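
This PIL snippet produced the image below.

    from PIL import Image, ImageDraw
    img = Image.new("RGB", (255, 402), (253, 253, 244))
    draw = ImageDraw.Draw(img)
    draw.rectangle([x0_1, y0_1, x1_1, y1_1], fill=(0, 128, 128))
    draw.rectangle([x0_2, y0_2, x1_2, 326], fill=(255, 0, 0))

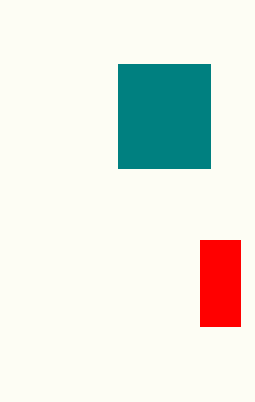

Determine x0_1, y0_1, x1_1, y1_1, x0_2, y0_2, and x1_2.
x0_1 = 118, y0_1 = 64, x1_1 = 210, y1_1 = 168, x0_2 = 200, y0_2 = 240, x1_2 = 240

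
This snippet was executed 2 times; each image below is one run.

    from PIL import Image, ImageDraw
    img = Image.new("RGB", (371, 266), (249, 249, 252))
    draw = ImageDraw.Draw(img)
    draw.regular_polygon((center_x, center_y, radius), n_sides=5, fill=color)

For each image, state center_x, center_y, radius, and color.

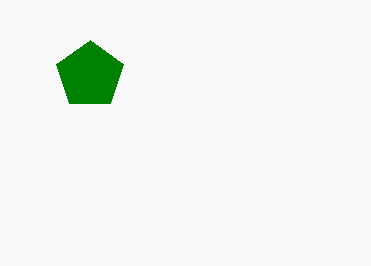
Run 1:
center_x = 90, center_y = 75, radius = 35, color = 'green'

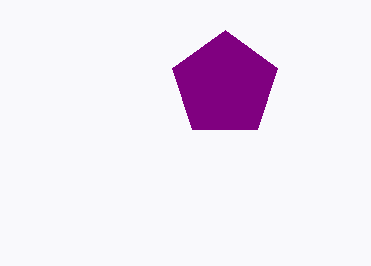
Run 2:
center_x = 225; center_y = 85; radius = 55; color = 'purple'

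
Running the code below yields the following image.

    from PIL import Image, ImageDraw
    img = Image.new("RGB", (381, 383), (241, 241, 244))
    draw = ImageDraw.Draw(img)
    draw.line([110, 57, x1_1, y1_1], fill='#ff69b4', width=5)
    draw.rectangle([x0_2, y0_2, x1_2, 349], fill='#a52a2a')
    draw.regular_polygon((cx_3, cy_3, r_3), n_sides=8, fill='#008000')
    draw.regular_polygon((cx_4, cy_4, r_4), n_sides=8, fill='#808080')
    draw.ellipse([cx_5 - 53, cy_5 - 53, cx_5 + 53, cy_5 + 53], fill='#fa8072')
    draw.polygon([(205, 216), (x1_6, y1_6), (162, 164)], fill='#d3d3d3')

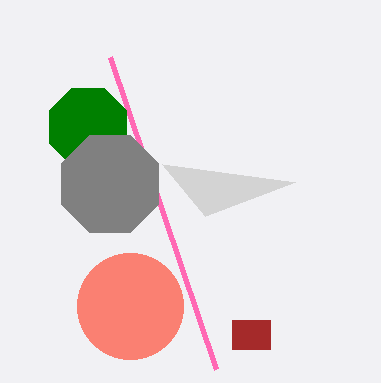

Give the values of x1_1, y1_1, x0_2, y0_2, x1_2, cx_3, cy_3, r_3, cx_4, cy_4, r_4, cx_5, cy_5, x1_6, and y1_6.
x1_1 = 216; y1_1 = 369; x0_2 = 232; y0_2 = 320; x1_2 = 270; cx_3 = 88; cy_3 = 127; r_3 = 42; cx_4 = 110; cy_4 = 184; r_4 = 53; cx_5 = 130; cy_5 = 306; x1_6 = 295; y1_6 = 182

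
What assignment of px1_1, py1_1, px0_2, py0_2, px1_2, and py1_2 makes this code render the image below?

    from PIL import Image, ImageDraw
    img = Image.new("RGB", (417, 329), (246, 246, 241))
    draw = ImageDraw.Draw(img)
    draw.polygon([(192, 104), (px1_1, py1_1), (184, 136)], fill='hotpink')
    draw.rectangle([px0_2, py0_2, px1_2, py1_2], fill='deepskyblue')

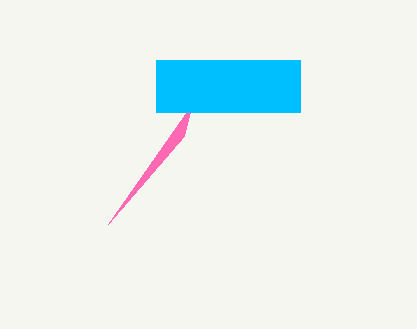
px1_1 = 108, py1_1 = 224, px0_2 = 156, py0_2 = 60, px1_2 = 300, py1_2 = 112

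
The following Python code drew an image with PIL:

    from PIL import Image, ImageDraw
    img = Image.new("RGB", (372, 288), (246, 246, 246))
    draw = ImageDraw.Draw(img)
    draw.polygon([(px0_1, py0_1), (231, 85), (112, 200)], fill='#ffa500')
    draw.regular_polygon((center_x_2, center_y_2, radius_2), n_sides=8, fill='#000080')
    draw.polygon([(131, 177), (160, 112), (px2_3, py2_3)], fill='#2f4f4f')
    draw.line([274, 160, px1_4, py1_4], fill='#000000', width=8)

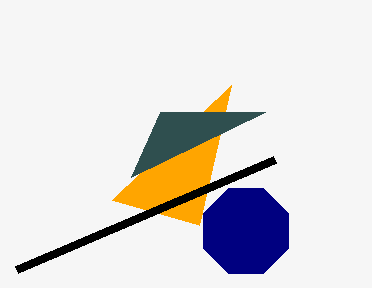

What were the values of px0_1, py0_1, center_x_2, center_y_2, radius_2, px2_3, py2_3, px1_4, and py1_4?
px0_1 = 199; py0_1 = 225; center_x_2 = 246; center_y_2 = 231; radius_2 = 46; px2_3 = 265; py2_3 = 112; px1_4 = 16; py1_4 = 270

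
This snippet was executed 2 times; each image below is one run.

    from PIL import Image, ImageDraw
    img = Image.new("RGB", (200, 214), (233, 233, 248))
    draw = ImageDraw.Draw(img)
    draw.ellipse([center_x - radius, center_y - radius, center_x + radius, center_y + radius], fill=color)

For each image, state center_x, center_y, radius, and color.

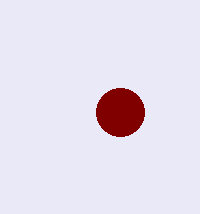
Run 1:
center_x = 120, center_y = 112, radius = 24, color = 'maroon'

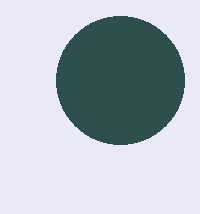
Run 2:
center_x = 120, center_y = 80, radius = 64, color = 'darkslategray'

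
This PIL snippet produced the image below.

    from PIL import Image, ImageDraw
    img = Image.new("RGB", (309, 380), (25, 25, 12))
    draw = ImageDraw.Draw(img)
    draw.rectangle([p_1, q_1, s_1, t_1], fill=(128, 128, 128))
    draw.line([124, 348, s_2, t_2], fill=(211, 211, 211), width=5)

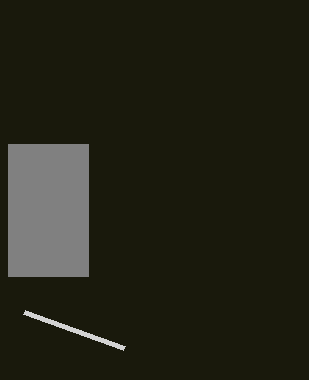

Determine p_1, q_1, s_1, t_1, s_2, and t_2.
p_1 = 8; q_1 = 144; s_1 = 88; t_1 = 276; s_2 = 24; t_2 = 312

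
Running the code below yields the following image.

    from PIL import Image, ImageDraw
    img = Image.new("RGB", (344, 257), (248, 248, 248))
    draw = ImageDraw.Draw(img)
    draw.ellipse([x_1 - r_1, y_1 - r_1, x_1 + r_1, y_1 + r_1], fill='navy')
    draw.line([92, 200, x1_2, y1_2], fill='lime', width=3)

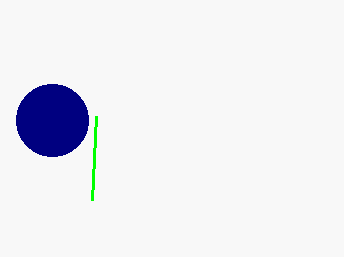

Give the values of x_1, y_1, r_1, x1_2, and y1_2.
x_1 = 52; y_1 = 120; r_1 = 36; x1_2 = 96; y1_2 = 116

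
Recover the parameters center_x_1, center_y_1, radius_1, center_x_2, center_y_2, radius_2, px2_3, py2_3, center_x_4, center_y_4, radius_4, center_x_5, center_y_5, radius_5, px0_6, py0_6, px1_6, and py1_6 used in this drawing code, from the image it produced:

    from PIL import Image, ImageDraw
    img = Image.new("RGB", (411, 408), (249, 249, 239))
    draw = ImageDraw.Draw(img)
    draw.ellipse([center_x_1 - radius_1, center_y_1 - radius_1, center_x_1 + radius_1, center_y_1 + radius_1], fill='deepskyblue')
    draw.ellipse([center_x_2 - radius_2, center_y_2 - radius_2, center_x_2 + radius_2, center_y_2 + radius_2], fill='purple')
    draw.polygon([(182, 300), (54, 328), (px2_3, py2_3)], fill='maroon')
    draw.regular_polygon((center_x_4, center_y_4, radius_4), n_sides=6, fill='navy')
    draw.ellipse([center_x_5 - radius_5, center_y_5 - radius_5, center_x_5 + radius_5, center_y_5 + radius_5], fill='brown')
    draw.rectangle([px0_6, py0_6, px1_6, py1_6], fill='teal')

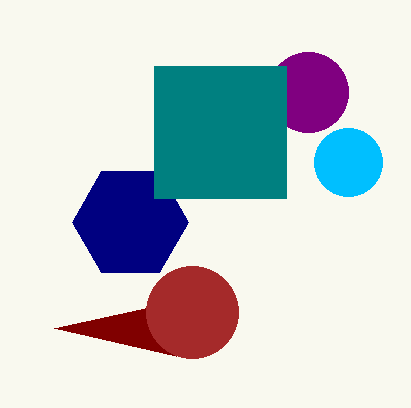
center_x_1 = 348; center_y_1 = 162; radius_1 = 34; center_x_2 = 308; center_y_2 = 92; radius_2 = 40; px2_3 = 176; py2_3 = 356; center_x_4 = 130; center_y_4 = 222; radius_4 = 58; center_x_5 = 192; center_y_5 = 312; radius_5 = 46; px0_6 = 154; py0_6 = 66; px1_6 = 286; py1_6 = 198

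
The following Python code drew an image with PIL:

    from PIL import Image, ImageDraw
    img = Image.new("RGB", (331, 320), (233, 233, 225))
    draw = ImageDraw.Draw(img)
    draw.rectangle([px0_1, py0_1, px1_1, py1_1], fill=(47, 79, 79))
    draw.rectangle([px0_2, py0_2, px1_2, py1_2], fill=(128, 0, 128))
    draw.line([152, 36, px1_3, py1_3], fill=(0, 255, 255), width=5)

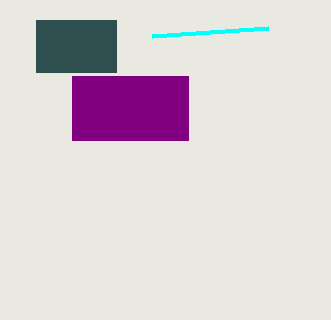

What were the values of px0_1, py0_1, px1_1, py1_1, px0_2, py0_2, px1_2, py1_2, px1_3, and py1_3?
px0_1 = 36
py0_1 = 20
px1_1 = 116
py1_1 = 72
px0_2 = 72
py0_2 = 76
px1_2 = 188
py1_2 = 140
px1_3 = 268
py1_3 = 28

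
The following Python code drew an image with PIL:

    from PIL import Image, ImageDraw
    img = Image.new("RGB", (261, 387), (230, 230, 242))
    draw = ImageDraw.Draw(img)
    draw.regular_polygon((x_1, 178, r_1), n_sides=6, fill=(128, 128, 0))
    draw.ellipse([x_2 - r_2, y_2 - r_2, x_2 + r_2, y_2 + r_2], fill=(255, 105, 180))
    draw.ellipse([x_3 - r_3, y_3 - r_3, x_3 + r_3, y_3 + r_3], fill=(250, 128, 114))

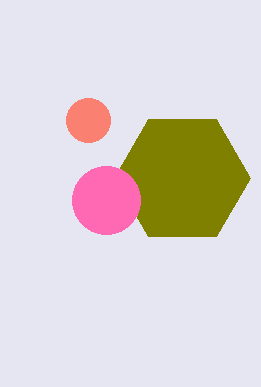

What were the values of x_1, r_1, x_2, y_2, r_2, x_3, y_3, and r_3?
x_1 = 182; r_1 = 68; x_2 = 106; y_2 = 200; r_2 = 34; x_3 = 88; y_3 = 120; r_3 = 22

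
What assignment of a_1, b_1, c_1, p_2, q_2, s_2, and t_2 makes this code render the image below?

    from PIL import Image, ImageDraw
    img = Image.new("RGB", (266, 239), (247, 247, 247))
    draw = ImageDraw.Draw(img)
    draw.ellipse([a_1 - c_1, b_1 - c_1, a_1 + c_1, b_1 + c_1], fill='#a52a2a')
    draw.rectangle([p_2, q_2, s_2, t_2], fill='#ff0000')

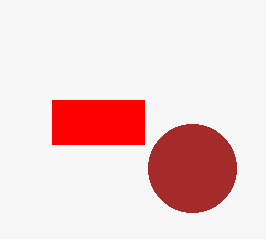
a_1 = 192; b_1 = 168; c_1 = 44; p_2 = 52; q_2 = 100; s_2 = 144; t_2 = 144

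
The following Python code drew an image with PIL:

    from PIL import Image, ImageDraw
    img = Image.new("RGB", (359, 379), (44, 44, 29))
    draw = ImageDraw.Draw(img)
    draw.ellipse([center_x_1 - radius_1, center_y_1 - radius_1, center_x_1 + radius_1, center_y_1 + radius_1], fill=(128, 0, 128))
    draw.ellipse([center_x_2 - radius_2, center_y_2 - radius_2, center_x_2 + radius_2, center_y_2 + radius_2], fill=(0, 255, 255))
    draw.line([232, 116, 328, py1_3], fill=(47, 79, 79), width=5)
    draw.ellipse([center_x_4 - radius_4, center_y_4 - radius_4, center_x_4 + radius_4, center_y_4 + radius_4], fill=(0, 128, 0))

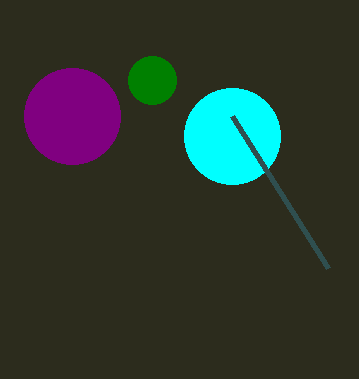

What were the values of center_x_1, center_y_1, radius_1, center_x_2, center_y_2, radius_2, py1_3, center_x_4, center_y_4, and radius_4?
center_x_1 = 72
center_y_1 = 116
radius_1 = 48
center_x_2 = 232
center_y_2 = 136
radius_2 = 48
py1_3 = 268
center_x_4 = 152
center_y_4 = 80
radius_4 = 24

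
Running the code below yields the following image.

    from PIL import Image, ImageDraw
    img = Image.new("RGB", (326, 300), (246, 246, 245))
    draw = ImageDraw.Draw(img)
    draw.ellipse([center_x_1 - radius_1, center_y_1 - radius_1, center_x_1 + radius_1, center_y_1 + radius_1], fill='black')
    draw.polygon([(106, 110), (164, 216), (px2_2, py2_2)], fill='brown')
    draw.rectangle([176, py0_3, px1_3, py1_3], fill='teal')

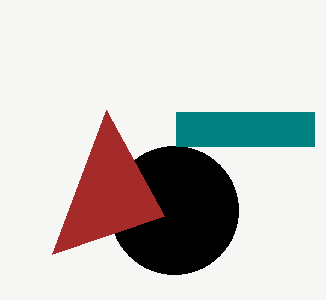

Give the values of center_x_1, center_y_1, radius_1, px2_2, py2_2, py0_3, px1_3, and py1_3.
center_x_1 = 174, center_y_1 = 210, radius_1 = 64, px2_2 = 52, py2_2 = 254, py0_3 = 112, px1_3 = 314, py1_3 = 146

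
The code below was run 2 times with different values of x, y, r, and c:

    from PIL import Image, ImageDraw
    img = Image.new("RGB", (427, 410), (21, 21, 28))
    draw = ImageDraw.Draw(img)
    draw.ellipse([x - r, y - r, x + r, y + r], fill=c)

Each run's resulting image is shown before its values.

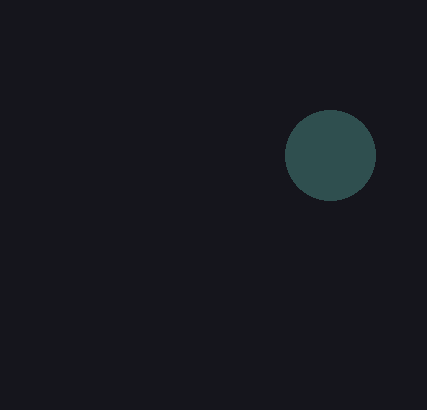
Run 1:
x = 330; y = 155; r = 45; c = 'darkslategray'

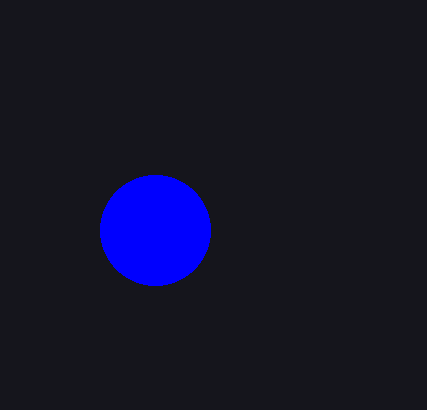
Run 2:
x = 155
y = 230
r = 55
c = 'blue'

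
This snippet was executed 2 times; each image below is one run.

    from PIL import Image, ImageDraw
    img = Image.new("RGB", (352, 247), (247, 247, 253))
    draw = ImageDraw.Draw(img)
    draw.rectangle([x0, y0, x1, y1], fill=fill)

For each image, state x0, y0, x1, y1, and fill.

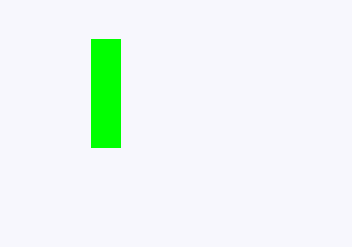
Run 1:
x0 = 91
y0 = 39
x1 = 120
y1 = 147
fill = 'lime'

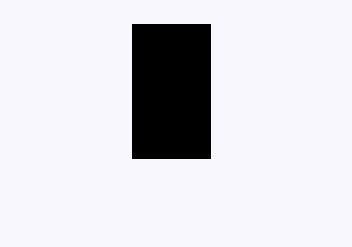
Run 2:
x0 = 132, y0 = 24, x1 = 210, y1 = 158, fill = 'black'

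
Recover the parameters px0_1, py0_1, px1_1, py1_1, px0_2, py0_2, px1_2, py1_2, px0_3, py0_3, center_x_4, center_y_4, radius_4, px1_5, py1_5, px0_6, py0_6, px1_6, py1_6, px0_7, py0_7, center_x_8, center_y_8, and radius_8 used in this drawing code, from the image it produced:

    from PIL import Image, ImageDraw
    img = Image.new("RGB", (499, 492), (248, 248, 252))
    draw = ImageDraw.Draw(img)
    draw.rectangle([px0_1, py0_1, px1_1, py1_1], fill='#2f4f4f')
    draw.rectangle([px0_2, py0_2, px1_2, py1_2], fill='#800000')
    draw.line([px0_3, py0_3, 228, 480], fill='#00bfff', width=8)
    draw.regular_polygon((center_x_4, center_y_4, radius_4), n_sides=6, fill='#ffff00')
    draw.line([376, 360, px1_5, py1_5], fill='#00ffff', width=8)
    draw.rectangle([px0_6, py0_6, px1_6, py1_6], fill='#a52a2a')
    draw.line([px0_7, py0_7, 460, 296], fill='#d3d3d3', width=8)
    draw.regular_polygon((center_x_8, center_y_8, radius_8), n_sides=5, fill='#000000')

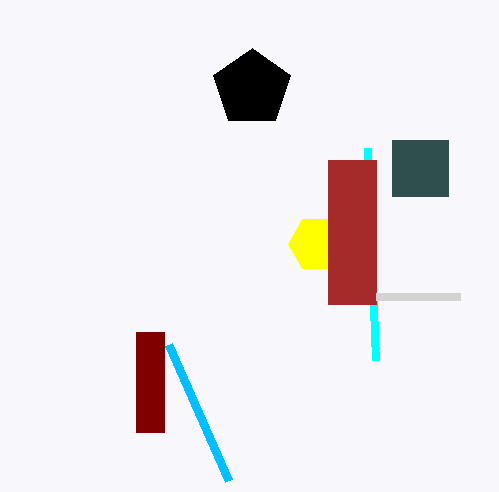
px0_1 = 392; py0_1 = 140; px1_1 = 448; py1_1 = 196; px0_2 = 136; py0_2 = 332; px1_2 = 164; py1_2 = 432; px0_3 = 168; py0_3 = 344; center_x_4 = 316; center_y_4 = 244; radius_4 = 28; px1_5 = 368; py1_5 = 148; px0_6 = 328; py0_6 = 160; px1_6 = 376; py1_6 = 304; px0_7 = 376; py0_7 = 296; center_x_8 = 252; center_y_8 = 88; radius_8 = 40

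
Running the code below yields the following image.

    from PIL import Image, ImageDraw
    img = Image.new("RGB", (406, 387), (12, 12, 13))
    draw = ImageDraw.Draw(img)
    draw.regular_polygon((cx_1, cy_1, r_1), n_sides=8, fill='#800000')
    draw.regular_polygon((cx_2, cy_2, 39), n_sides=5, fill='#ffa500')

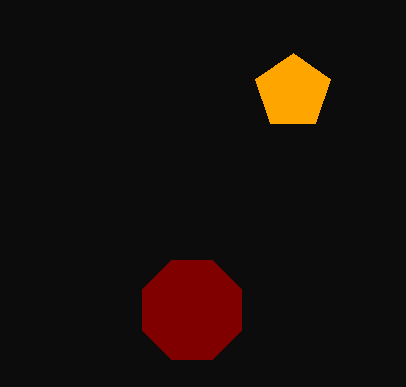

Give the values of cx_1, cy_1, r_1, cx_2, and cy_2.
cx_1 = 192; cy_1 = 310; r_1 = 54; cx_2 = 293; cy_2 = 92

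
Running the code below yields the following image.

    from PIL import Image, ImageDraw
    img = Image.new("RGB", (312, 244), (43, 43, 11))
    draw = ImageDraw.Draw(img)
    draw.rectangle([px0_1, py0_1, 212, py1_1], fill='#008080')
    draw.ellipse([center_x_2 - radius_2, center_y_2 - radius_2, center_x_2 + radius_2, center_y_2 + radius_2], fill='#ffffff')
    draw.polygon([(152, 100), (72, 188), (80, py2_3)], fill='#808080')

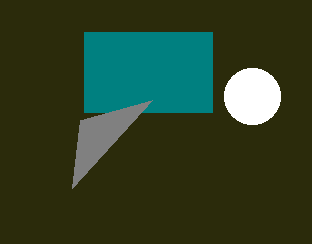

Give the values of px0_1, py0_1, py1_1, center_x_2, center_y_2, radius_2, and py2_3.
px0_1 = 84, py0_1 = 32, py1_1 = 112, center_x_2 = 252, center_y_2 = 96, radius_2 = 28, py2_3 = 120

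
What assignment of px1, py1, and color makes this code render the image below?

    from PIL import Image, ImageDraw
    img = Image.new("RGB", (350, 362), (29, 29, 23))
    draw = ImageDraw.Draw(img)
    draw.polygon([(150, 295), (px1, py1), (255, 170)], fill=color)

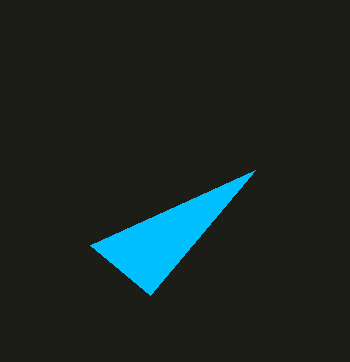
px1 = 90
py1 = 245
color = 'deepskyblue'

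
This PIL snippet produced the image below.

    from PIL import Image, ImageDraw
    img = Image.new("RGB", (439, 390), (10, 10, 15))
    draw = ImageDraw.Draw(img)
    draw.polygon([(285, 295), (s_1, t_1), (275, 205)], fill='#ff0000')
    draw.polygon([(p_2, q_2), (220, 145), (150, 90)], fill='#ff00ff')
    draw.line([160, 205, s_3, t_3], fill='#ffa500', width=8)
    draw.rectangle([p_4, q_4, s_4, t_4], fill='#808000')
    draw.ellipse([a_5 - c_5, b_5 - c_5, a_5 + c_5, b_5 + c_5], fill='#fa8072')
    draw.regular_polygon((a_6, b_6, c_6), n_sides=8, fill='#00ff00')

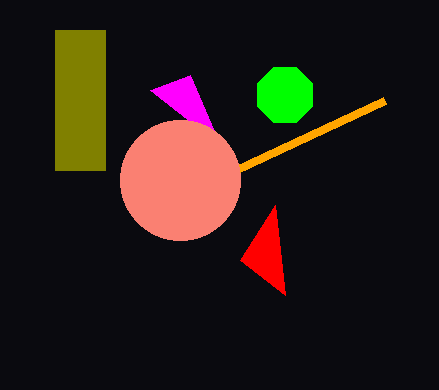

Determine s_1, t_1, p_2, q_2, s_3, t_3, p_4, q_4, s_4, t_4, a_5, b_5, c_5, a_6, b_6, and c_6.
s_1 = 240, t_1 = 260, p_2 = 190, q_2 = 75, s_3 = 385, t_3 = 100, p_4 = 55, q_4 = 30, s_4 = 105, t_4 = 170, a_5 = 180, b_5 = 180, c_5 = 60, a_6 = 285, b_6 = 95, c_6 = 30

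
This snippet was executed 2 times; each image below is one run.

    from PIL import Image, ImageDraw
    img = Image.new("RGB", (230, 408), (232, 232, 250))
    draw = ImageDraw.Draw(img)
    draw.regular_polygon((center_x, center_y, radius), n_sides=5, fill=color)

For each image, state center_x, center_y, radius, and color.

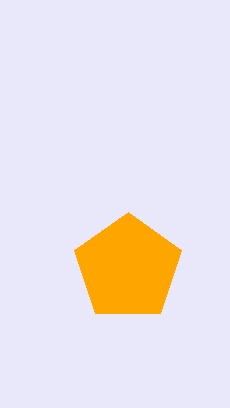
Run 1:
center_x = 128; center_y = 268; radius = 56; color = 'orange'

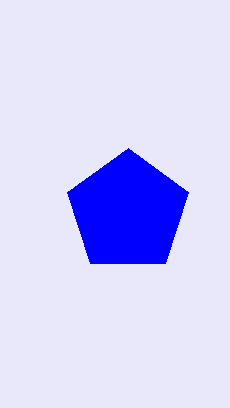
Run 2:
center_x = 128, center_y = 212, radius = 64, color = 'blue'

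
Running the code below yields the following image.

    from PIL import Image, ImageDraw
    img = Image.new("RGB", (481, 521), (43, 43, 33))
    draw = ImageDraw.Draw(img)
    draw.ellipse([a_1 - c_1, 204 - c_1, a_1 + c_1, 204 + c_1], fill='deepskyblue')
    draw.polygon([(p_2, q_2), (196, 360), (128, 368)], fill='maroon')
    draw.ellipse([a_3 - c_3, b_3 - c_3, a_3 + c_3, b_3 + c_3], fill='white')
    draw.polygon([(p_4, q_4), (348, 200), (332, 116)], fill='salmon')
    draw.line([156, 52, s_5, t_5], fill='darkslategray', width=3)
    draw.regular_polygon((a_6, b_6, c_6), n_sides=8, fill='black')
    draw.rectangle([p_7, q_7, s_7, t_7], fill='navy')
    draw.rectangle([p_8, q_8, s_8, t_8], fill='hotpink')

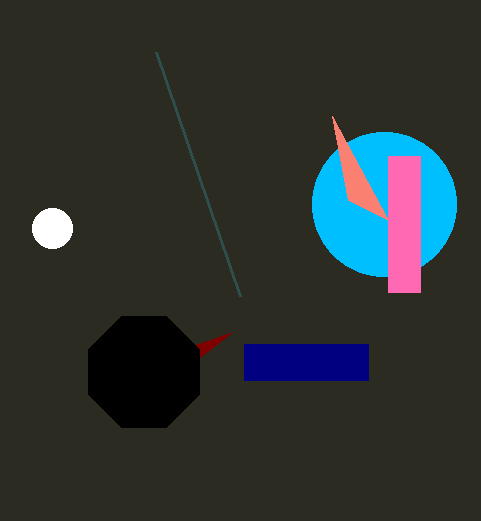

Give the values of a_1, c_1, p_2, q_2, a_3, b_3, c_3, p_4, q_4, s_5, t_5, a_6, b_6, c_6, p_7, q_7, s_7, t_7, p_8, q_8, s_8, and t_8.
a_1 = 384; c_1 = 72; p_2 = 232; q_2 = 332; a_3 = 52; b_3 = 228; c_3 = 20; p_4 = 388; q_4 = 220; s_5 = 240; t_5 = 296; a_6 = 144; b_6 = 372; c_6 = 60; p_7 = 244; q_7 = 344; s_7 = 368; t_7 = 380; p_8 = 388; q_8 = 156; s_8 = 420; t_8 = 292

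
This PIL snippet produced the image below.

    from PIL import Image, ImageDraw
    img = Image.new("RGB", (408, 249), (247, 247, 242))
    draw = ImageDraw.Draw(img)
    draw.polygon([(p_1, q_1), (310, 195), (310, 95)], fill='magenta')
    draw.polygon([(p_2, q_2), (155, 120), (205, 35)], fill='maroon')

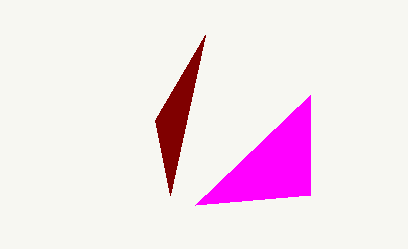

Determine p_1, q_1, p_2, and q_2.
p_1 = 195; q_1 = 205; p_2 = 170; q_2 = 195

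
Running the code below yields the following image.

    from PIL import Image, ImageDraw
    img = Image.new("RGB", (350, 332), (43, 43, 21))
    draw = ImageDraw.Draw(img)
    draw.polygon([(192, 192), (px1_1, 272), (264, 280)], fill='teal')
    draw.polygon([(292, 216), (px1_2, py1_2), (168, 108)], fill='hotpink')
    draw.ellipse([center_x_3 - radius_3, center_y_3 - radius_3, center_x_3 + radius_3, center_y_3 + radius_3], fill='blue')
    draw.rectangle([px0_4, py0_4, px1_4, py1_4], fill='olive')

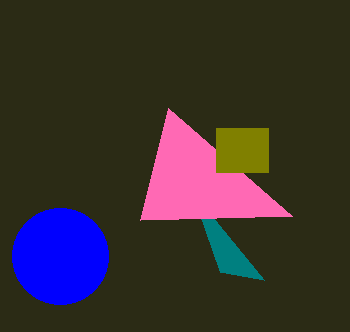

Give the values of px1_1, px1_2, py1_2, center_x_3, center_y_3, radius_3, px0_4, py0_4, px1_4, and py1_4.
px1_1 = 220; px1_2 = 140; py1_2 = 220; center_x_3 = 60; center_y_3 = 256; radius_3 = 48; px0_4 = 216; py0_4 = 128; px1_4 = 268; py1_4 = 172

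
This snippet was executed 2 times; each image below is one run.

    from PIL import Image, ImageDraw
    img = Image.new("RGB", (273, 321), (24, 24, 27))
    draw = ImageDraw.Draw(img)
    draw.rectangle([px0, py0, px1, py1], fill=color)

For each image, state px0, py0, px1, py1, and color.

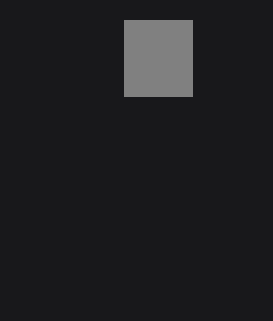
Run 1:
px0 = 124
py0 = 20
px1 = 192
py1 = 96
color = 'gray'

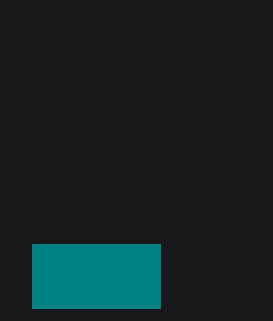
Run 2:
px0 = 32; py0 = 244; px1 = 160; py1 = 308; color = 'teal'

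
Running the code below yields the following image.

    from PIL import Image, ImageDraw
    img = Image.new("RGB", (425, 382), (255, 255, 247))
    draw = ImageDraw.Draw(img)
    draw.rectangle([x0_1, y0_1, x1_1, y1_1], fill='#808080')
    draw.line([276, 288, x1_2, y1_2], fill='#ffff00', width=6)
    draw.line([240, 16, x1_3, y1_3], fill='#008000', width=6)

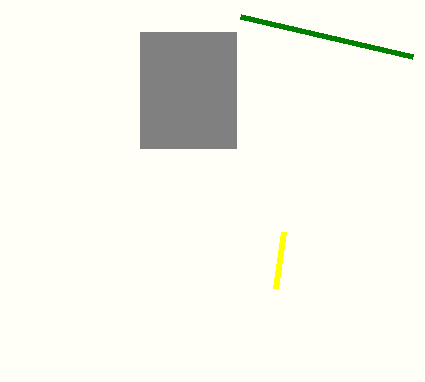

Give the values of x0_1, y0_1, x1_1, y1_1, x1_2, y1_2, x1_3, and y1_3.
x0_1 = 140; y0_1 = 32; x1_1 = 236; y1_1 = 148; x1_2 = 284; y1_2 = 232; x1_3 = 412; y1_3 = 56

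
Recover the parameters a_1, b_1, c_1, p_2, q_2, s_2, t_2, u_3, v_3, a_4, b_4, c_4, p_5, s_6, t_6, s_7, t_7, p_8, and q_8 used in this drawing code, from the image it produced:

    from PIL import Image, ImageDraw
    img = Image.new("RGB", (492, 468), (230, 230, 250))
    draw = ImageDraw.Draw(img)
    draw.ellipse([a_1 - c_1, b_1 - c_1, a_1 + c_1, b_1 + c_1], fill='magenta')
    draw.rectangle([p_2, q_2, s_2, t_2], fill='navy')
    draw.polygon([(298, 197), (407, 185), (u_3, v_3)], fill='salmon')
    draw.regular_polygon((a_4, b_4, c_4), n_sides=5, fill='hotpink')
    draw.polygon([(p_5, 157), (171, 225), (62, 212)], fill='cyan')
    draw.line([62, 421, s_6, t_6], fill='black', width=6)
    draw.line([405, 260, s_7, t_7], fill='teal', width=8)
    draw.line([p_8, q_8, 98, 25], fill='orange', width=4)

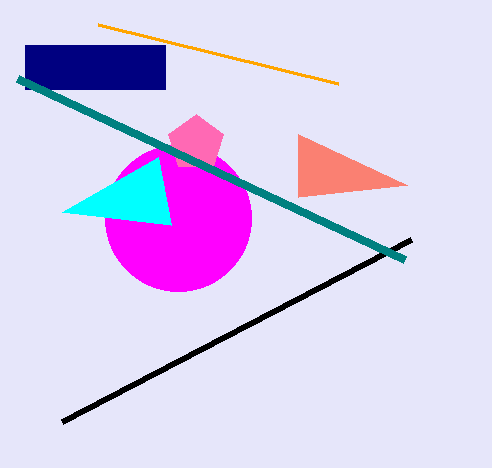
a_1 = 178
b_1 = 218
c_1 = 73
p_2 = 25
q_2 = 45
s_2 = 165
t_2 = 89
u_3 = 298
v_3 = 134
a_4 = 196
b_4 = 143
c_4 = 29
p_5 = 158
s_6 = 411
t_6 = 239
s_7 = 18
t_7 = 79
p_8 = 338
q_8 = 84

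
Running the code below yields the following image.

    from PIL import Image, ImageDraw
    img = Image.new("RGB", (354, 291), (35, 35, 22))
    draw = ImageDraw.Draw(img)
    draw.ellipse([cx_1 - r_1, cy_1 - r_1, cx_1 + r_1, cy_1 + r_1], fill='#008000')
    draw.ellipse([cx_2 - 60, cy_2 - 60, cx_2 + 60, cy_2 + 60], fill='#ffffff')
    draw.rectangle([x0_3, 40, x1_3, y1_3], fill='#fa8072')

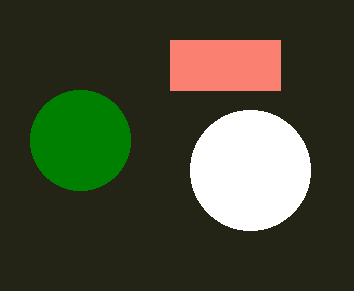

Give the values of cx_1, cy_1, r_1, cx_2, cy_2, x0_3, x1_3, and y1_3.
cx_1 = 80; cy_1 = 140; r_1 = 50; cx_2 = 250; cy_2 = 170; x0_3 = 170; x1_3 = 280; y1_3 = 90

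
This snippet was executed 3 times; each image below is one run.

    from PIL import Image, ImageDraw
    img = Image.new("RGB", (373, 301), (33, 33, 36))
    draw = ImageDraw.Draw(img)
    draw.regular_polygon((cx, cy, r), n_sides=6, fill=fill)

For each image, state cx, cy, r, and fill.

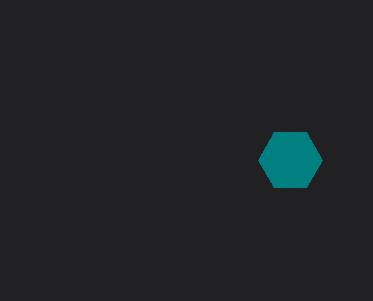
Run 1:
cx = 290
cy = 160
r = 32
fill = 'teal'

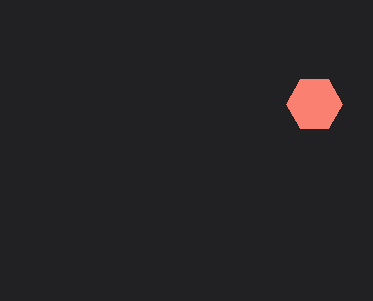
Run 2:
cx = 314
cy = 104
r = 28
fill = 'salmon'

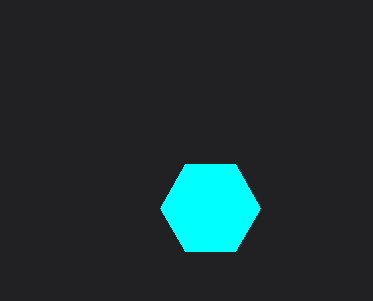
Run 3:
cx = 210, cy = 208, r = 50, fill = 'cyan'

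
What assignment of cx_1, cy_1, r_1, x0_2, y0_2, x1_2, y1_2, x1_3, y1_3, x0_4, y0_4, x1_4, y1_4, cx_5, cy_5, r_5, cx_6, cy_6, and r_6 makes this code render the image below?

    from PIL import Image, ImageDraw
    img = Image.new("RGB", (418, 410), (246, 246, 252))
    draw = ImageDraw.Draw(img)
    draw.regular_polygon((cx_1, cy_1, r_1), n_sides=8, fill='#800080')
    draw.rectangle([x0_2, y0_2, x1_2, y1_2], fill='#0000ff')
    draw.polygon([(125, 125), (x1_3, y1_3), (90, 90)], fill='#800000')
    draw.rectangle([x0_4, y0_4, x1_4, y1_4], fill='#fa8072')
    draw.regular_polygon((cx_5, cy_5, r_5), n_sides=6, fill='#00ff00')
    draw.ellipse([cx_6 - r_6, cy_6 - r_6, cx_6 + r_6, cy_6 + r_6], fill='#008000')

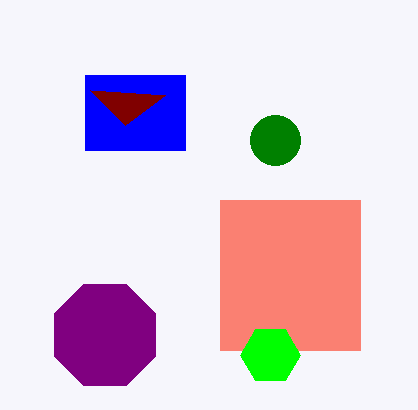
cx_1 = 105, cy_1 = 335, r_1 = 55, x0_2 = 85, y0_2 = 75, x1_2 = 185, y1_2 = 150, x1_3 = 165, y1_3 = 95, x0_4 = 220, y0_4 = 200, x1_4 = 360, y1_4 = 350, cx_5 = 270, cy_5 = 355, r_5 = 30, cx_6 = 275, cy_6 = 140, r_6 = 25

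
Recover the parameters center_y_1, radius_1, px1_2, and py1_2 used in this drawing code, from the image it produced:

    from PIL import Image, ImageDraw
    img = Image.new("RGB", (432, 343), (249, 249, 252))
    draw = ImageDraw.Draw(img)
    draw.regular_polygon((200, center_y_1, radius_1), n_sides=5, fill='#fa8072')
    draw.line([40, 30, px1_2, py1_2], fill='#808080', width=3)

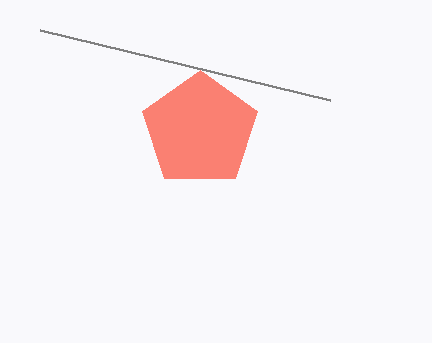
center_y_1 = 130, radius_1 = 60, px1_2 = 330, py1_2 = 100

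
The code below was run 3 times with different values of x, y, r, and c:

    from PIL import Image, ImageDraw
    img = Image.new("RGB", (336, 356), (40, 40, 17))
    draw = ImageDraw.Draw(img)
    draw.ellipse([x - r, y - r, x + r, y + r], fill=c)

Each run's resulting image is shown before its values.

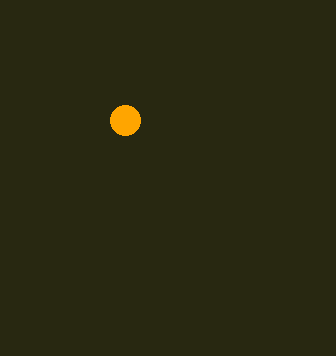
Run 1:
x = 125; y = 120; r = 15; c = 'orange'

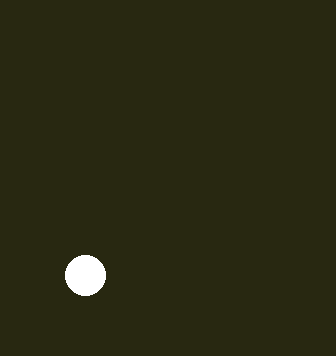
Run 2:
x = 85, y = 275, r = 20, c = 'white'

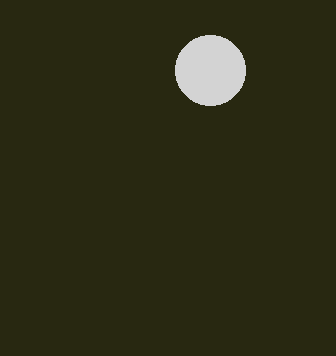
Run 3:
x = 210, y = 70, r = 35, c = 'lightgray'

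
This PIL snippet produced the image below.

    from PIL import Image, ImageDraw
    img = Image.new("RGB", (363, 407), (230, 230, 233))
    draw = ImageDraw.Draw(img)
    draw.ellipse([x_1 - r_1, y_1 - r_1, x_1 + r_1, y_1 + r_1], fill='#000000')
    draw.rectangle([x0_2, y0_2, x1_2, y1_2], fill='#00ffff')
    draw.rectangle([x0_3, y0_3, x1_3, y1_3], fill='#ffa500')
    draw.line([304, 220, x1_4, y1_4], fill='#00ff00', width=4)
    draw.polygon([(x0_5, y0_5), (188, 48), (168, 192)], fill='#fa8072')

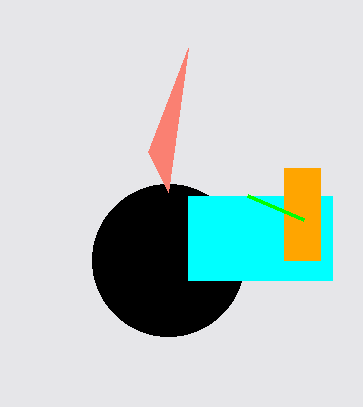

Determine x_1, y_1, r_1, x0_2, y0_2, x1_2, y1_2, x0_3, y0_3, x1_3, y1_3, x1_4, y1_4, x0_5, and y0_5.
x_1 = 168
y_1 = 260
r_1 = 76
x0_2 = 188
y0_2 = 196
x1_2 = 332
y1_2 = 280
x0_3 = 284
y0_3 = 168
x1_3 = 320
y1_3 = 260
x1_4 = 248
y1_4 = 196
x0_5 = 148
y0_5 = 152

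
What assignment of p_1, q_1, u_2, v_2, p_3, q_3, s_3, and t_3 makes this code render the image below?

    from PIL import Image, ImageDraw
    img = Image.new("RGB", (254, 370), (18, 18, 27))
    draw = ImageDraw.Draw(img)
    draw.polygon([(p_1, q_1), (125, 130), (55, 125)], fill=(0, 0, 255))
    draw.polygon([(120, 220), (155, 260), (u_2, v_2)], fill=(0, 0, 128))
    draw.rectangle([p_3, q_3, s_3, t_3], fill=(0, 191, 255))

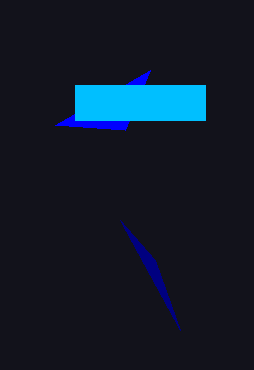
p_1 = 150, q_1 = 70, u_2 = 180, v_2 = 330, p_3 = 75, q_3 = 85, s_3 = 205, t_3 = 120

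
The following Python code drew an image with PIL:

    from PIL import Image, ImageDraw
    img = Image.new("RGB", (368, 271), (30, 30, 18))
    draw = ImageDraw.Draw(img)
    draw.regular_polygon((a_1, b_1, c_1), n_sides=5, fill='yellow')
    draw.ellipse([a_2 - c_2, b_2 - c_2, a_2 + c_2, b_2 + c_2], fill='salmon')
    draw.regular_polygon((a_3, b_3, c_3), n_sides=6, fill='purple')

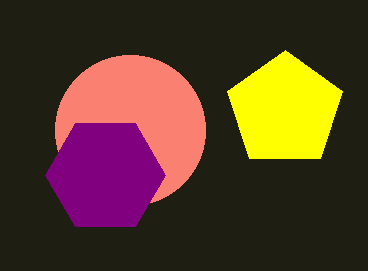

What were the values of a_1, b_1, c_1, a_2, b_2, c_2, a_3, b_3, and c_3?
a_1 = 285, b_1 = 110, c_1 = 60, a_2 = 130, b_2 = 130, c_2 = 75, a_3 = 105, b_3 = 175, c_3 = 60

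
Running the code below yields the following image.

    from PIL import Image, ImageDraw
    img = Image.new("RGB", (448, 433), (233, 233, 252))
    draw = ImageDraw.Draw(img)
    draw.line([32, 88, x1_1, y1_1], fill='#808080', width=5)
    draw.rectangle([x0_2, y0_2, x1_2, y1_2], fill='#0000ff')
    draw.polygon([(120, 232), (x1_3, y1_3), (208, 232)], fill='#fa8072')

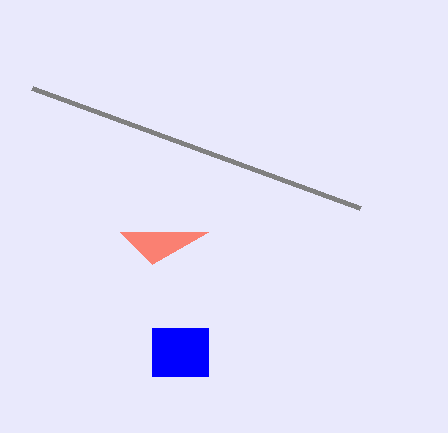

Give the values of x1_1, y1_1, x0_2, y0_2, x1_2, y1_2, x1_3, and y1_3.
x1_1 = 360; y1_1 = 208; x0_2 = 152; y0_2 = 328; x1_2 = 208; y1_2 = 376; x1_3 = 152; y1_3 = 264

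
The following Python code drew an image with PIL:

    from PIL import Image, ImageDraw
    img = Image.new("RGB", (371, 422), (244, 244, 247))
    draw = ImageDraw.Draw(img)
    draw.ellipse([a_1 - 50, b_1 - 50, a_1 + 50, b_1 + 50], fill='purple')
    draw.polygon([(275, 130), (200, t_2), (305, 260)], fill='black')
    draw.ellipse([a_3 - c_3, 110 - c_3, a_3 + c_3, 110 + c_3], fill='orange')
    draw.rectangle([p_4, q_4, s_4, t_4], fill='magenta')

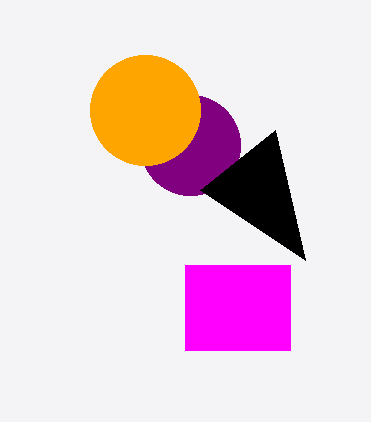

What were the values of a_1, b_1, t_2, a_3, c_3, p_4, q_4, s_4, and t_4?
a_1 = 190; b_1 = 145; t_2 = 190; a_3 = 145; c_3 = 55; p_4 = 185; q_4 = 265; s_4 = 290; t_4 = 350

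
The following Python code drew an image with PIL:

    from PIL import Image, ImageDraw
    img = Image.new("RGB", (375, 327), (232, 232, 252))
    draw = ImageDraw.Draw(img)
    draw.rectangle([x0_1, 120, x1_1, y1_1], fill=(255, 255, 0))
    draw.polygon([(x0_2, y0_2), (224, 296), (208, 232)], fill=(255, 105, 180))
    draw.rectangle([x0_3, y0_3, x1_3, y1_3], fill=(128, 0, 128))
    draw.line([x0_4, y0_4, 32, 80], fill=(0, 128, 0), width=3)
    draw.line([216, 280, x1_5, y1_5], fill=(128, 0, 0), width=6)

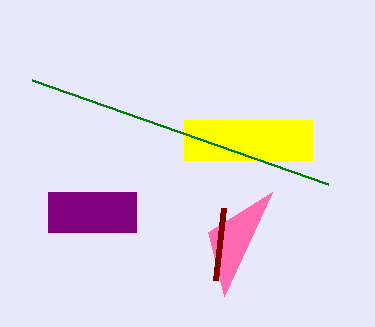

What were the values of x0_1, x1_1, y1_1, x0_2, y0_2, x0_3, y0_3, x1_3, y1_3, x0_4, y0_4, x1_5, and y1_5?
x0_1 = 184, x1_1 = 312, y1_1 = 160, x0_2 = 272, y0_2 = 192, x0_3 = 48, y0_3 = 192, x1_3 = 136, y1_3 = 232, x0_4 = 328, y0_4 = 184, x1_5 = 224, y1_5 = 208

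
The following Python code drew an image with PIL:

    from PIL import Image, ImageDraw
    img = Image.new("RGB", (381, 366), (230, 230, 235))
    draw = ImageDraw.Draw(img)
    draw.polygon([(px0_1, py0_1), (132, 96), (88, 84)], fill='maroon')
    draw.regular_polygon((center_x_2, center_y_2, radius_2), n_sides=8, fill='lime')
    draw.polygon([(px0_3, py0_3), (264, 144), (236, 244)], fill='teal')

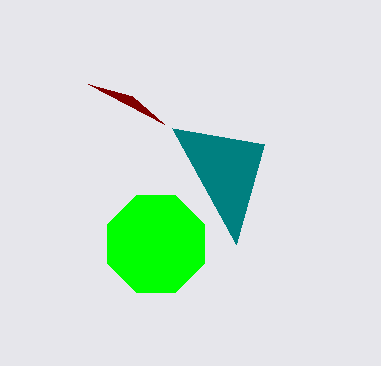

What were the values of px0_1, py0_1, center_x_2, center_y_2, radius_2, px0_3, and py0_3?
px0_1 = 164, py0_1 = 124, center_x_2 = 156, center_y_2 = 244, radius_2 = 52, px0_3 = 172, py0_3 = 128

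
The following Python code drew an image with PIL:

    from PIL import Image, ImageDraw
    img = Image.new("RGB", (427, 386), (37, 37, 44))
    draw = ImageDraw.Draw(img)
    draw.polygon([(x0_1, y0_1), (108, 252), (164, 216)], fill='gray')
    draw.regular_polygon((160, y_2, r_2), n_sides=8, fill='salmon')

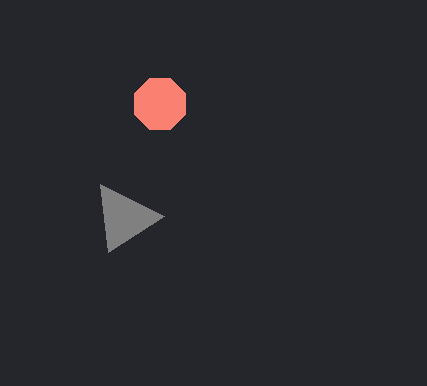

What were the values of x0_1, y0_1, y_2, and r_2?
x0_1 = 100; y0_1 = 184; y_2 = 104; r_2 = 28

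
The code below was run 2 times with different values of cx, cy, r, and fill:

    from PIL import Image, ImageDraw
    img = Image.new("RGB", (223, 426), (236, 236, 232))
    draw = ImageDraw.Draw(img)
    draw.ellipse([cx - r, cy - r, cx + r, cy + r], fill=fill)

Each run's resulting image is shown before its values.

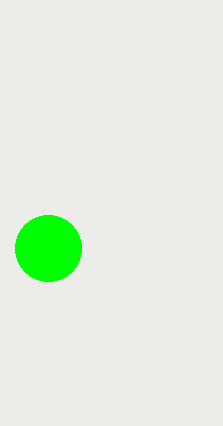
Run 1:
cx = 48; cy = 248; r = 33; fill = 'lime'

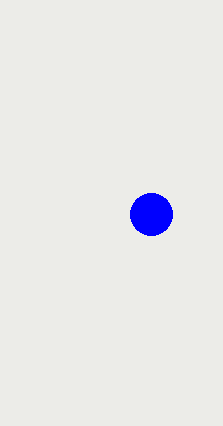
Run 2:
cx = 151, cy = 214, r = 21, fill = 'blue'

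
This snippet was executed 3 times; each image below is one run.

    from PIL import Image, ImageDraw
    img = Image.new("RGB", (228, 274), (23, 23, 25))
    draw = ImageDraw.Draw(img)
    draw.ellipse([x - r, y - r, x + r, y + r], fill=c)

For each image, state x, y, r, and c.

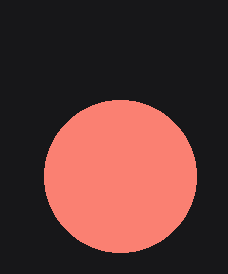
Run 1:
x = 120
y = 176
r = 76
c = 'salmon'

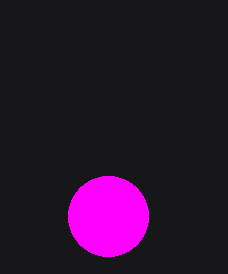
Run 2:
x = 108, y = 216, r = 40, c = 'magenta'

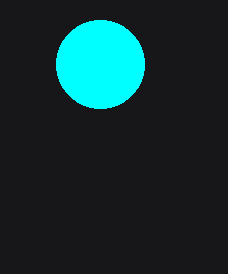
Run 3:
x = 100; y = 64; r = 44; c = 'cyan'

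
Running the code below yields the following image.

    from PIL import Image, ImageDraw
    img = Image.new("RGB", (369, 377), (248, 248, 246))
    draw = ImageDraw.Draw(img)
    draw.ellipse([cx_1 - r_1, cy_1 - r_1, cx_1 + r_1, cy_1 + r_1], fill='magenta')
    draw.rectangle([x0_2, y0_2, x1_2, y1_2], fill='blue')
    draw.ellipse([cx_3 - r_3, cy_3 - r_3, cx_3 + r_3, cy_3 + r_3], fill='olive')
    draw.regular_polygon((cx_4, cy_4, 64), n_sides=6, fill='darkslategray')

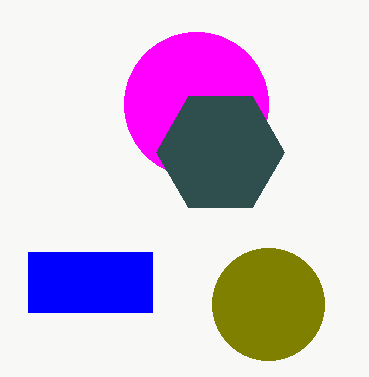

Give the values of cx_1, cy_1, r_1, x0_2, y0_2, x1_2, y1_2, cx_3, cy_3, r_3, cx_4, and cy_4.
cx_1 = 196, cy_1 = 104, r_1 = 72, x0_2 = 28, y0_2 = 252, x1_2 = 152, y1_2 = 312, cx_3 = 268, cy_3 = 304, r_3 = 56, cx_4 = 220, cy_4 = 152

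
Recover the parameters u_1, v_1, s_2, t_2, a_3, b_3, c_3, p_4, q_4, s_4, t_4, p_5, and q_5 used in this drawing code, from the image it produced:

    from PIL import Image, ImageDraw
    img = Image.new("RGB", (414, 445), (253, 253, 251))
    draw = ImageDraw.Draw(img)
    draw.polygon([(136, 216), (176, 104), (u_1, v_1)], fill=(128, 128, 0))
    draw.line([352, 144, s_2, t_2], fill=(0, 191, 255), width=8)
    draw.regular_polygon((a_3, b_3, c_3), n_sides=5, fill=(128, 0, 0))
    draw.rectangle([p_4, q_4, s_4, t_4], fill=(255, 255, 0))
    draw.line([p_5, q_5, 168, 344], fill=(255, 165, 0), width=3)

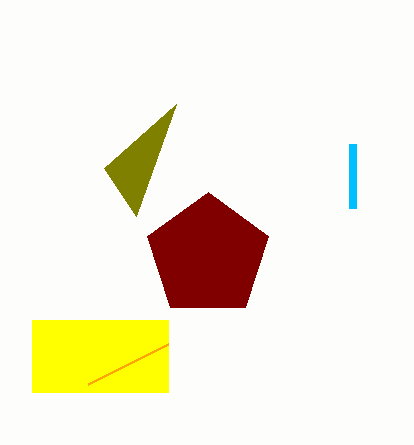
u_1 = 104, v_1 = 168, s_2 = 352, t_2 = 208, a_3 = 208, b_3 = 256, c_3 = 64, p_4 = 32, q_4 = 320, s_4 = 168, t_4 = 392, p_5 = 88, q_5 = 384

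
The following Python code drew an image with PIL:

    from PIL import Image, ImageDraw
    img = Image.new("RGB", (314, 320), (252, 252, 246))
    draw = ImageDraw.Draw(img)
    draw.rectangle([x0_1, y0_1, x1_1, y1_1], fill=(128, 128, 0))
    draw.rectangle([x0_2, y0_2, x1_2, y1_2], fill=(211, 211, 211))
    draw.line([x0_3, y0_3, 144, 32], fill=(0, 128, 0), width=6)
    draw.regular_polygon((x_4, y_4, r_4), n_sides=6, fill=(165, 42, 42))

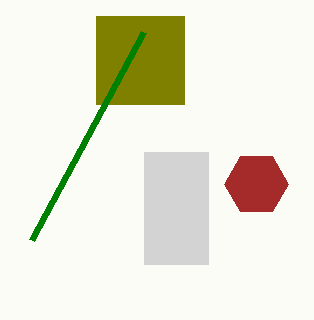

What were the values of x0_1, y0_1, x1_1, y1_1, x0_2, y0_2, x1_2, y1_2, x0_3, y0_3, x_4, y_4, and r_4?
x0_1 = 96, y0_1 = 16, x1_1 = 184, y1_1 = 104, x0_2 = 144, y0_2 = 152, x1_2 = 208, y1_2 = 264, x0_3 = 32, y0_3 = 240, x_4 = 256, y_4 = 184, r_4 = 32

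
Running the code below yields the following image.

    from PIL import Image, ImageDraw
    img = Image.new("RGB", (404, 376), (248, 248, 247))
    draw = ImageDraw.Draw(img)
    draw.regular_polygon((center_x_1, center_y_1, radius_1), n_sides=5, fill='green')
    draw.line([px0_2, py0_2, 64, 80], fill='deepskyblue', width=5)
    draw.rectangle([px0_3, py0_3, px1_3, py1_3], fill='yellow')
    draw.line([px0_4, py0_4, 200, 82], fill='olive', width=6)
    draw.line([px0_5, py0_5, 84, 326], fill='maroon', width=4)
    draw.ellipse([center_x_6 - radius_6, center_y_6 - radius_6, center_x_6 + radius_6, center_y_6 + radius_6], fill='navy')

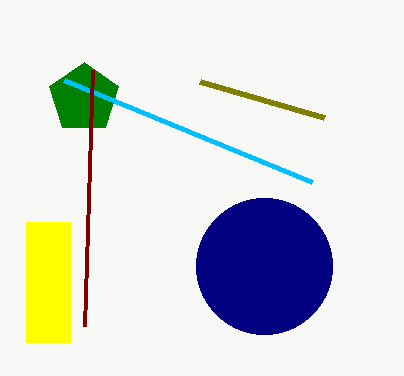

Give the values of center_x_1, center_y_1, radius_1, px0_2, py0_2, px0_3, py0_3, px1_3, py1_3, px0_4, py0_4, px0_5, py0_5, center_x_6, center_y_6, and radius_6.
center_x_1 = 84; center_y_1 = 98; radius_1 = 36; px0_2 = 312; py0_2 = 182; px0_3 = 26; py0_3 = 222; px1_3 = 70; py1_3 = 342; px0_4 = 324; py0_4 = 118; px0_5 = 92; py0_5 = 70; center_x_6 = 264; center_y_6 = 266; radius_6 = 68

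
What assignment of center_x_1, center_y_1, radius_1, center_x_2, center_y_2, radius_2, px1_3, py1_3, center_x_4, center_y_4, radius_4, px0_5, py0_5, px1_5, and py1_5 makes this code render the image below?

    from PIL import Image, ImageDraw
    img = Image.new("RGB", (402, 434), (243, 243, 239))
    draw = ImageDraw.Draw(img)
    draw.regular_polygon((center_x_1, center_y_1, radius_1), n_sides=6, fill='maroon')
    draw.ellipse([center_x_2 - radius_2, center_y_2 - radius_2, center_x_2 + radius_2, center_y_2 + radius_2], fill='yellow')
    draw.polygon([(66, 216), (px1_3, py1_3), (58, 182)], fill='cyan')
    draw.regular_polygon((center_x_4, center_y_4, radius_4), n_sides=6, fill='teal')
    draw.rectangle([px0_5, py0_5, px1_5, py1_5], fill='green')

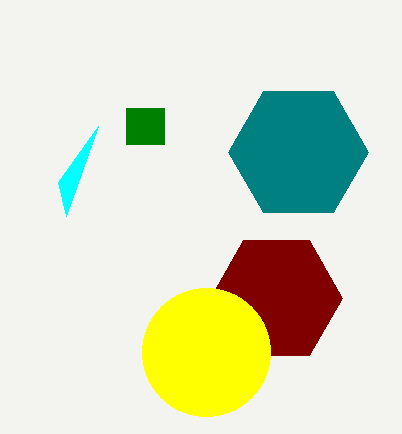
center_x_1 = 276; center_y_1 = 298; radius_1 = 66; center_x_2 = 206; center_y_2 = 352; radius_2 = 64; px1_3 = 98; py1_3 = 126; center_x_4 = 298; center_y_4 = 152; radius_4 = 70; px0_5 = 126; py0_5 = 108; px1_5 = 164; py1_5 = 144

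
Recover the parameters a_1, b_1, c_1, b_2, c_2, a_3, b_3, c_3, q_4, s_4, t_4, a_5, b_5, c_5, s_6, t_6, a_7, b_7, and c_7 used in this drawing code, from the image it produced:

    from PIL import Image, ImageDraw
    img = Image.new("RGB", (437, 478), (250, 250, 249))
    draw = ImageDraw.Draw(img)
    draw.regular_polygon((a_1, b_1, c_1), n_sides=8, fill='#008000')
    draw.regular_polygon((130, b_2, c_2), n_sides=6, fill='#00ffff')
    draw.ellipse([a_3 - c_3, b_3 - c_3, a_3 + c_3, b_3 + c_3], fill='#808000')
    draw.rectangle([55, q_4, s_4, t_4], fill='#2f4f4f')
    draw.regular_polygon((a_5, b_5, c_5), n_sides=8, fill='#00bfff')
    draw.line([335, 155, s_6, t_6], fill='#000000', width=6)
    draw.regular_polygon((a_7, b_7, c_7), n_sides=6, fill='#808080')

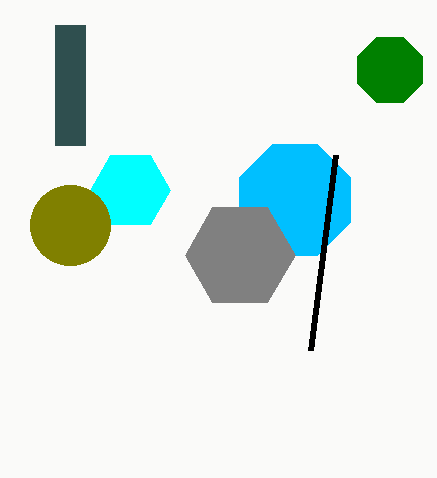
a_1 = 390; b_1 = 70; c_1 = 35; b_2 = 190; c_2 = 40; a_3 = 70; b_3 = 225; c_3 = 40; q_4 = 25; s_4 = 85; t_4 = 145; a_5 = 295; b_5 = 200; c_5 = 60; s_6 = 310; t_6 = 350; a_7 = 240; b_7 = 255; c_7 = 55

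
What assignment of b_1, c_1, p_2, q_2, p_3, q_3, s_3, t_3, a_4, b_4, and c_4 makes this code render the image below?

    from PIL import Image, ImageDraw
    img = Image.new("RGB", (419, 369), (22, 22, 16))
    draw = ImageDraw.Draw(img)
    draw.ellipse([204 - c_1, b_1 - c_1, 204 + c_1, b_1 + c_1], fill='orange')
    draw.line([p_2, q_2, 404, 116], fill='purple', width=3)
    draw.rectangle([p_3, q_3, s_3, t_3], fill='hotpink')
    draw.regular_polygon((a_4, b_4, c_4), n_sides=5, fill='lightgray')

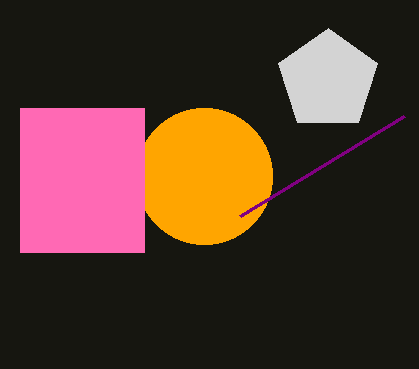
b_1 = 176; c_1 = 68; p_2 = 240; q_2 = 216; p_3 = 20; q_3 = 108; s_3 = 144; t_3 = 252; a_4 = 328; b_4 = 80; c_4 = 52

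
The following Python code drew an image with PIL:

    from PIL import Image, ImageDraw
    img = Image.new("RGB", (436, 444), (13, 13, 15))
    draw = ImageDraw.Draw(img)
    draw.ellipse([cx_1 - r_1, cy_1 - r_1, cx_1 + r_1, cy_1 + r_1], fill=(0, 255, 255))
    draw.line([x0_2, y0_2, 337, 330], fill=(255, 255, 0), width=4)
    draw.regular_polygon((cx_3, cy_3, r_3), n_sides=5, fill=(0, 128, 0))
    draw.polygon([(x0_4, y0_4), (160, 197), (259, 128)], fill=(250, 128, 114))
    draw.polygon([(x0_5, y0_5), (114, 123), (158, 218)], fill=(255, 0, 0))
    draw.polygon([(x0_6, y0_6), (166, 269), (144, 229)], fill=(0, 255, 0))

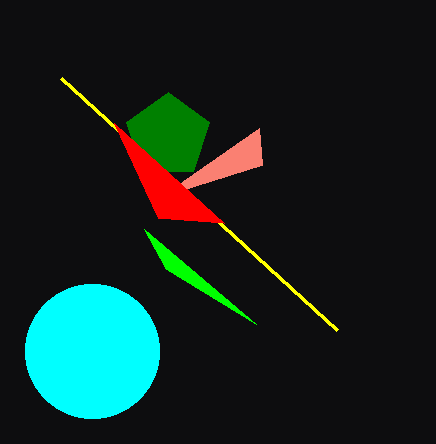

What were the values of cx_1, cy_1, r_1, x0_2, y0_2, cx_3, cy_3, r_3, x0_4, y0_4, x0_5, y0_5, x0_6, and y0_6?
cx_1 = 92
cy_1 = 351
r_1 = 67
x0_2 = 61
y0_2 = 78
cx_3 = 168
cy_3 = 136
r_3 = 44
x0_4 = 262
y0_4 = 165
x0_5 = 224
y0_5 = 223
x0_6 = 256
y0_6 = 324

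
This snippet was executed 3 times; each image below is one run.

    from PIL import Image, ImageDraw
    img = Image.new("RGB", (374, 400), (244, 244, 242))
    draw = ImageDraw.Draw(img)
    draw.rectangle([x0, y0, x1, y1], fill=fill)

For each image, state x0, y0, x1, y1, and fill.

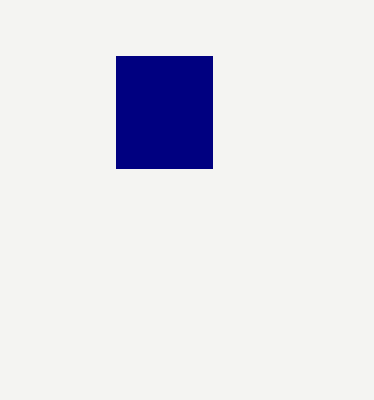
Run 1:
x0 = 116; y0 = 56; x1 = 212; y1 = 168; fill = 'navy'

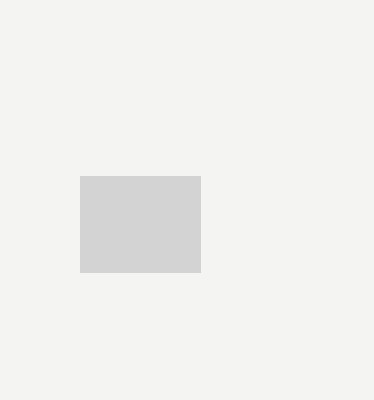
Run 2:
x0 = 80, y0 = 176, x1 = 200, y1 = 272, fill = 'lightgray'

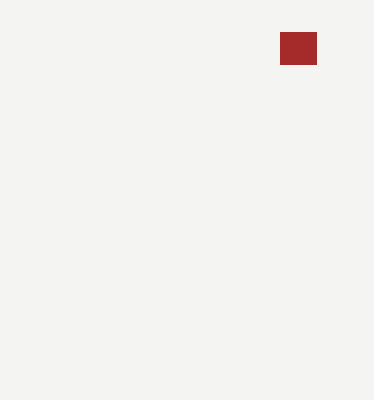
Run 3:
x0 = 280
y0 = 32
x1 = 316
y1 = 64
fill = 'brown'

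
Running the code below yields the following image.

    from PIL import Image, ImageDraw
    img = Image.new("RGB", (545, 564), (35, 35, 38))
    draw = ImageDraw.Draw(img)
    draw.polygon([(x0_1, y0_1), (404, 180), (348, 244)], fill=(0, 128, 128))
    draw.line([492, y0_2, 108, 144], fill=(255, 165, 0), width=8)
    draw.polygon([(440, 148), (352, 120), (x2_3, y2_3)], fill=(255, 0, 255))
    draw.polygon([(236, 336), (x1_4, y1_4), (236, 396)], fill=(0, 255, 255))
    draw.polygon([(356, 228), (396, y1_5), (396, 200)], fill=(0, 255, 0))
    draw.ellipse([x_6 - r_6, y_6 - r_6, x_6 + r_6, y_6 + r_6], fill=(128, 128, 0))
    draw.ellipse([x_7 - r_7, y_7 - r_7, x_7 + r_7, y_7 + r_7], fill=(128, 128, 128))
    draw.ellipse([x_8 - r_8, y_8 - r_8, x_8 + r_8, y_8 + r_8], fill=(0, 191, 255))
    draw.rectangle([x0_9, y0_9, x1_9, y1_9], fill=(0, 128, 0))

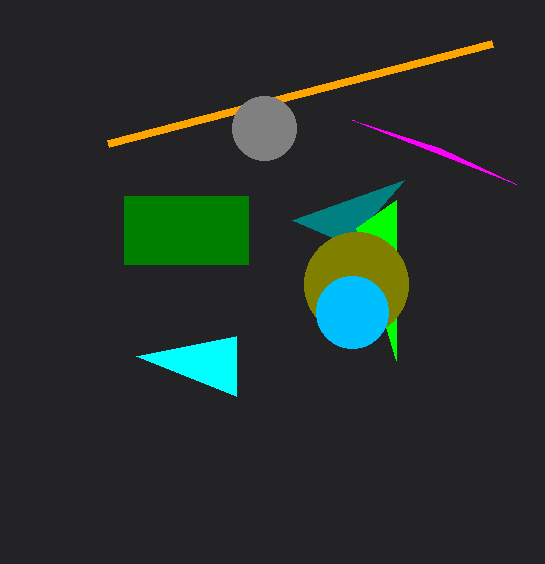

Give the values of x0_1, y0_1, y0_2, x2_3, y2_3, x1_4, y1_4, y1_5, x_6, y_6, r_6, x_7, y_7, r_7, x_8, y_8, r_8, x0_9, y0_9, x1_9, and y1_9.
x0_1 = 292
y0_1 = 220
y0_2 = 44
x2_3 = 516
y2_3 = 184
x1_4 = 136
y1_4 = 356
y1_5 = 360
x_6 = 356
y_6 = 284
r_6 = 52
x_7 = 264
y_7 = 128
r_7 = 32
x_8 = 352
y_8 = 312
r_8 = 36
x0_9 = 124
y0_9 = 196
x1_9 = 248
y1_9 = 264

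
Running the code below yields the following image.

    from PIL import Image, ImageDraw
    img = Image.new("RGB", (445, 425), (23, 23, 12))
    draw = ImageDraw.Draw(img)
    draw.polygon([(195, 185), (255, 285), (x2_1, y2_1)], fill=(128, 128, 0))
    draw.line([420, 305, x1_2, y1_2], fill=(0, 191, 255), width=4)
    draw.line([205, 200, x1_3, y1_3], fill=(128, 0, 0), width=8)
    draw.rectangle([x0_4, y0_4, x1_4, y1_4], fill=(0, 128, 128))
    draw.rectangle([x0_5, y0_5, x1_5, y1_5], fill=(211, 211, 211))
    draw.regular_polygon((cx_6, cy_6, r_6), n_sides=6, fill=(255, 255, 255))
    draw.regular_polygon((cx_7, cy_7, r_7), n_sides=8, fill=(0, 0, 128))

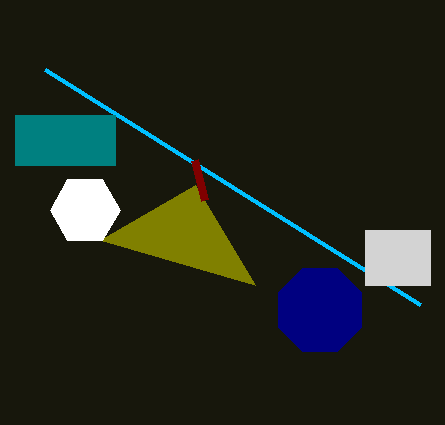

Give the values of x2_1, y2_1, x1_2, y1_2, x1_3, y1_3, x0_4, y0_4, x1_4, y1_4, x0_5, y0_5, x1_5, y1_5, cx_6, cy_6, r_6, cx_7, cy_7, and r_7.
x2_1 = 100; y2_1 = 240; x1_2 = 45; y1_2 = 70; x1_3 = 195; y1_3 = 160; x0_4 = 15; y0_4 = 115; x1_4 = 115; y1_4 = 165; x0_5 = 365; y0_5 = 230; x1_5 = 430; y1_5 = 285; cx_6 = 85; cy_6 = 210; r_6 = 35; cx_7 = 320; cy_7 = 310; r_7 = 45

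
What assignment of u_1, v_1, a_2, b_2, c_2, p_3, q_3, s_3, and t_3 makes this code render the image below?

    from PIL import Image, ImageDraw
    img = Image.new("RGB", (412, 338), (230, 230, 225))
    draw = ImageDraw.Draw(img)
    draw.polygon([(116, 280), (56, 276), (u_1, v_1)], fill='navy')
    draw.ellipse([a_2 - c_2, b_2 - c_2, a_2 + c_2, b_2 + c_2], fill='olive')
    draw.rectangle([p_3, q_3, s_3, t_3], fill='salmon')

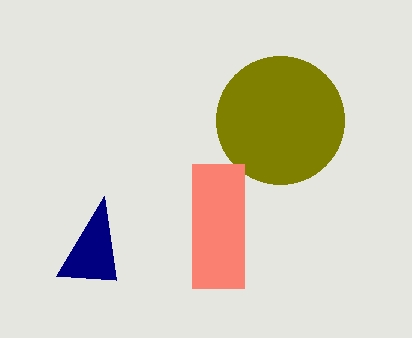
u_1 = 104
v_1 = 196
a_2 = 280
b_2 = 120
c_2 = 64
p_3 = 192
q_3 = 164
s_3 = 244
t_3 = 288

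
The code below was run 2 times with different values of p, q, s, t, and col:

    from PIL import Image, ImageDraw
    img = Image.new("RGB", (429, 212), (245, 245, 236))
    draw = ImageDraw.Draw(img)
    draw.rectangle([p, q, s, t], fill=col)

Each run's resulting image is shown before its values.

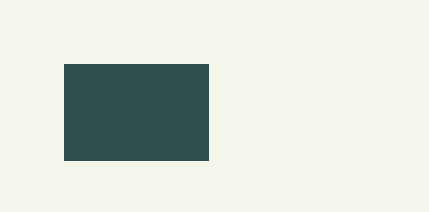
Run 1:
p = 64
q = 64
s = 208
t = 160
col = 'darkslategray'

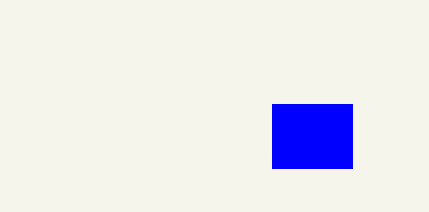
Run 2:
p = 272; q = 104; s = 352; t = 168; col = 'blue'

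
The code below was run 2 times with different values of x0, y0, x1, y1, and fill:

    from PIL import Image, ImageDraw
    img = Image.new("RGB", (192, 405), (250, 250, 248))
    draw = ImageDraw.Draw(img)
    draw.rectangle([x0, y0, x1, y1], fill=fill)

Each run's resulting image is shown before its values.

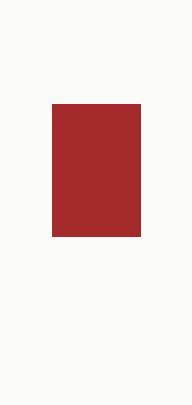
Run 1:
x0 = 52, y0 = 104, x1 = 140, y1 = 236, fill = 'brown'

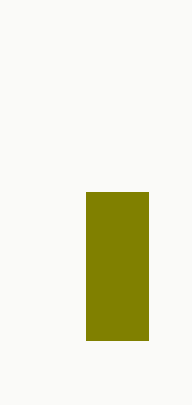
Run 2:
x0 = 86; y0 = 192; x1 = 148; y1 = 340; fill = 'olive'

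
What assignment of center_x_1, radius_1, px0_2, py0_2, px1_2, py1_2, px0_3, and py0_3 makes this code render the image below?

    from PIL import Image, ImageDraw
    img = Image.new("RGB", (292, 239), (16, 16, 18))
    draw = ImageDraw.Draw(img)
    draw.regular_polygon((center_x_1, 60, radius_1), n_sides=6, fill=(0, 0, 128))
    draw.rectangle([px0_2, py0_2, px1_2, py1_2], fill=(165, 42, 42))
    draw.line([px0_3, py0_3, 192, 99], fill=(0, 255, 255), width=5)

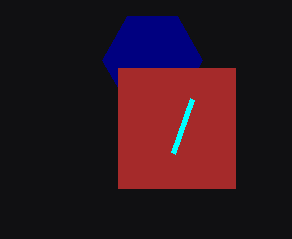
center_x_1 = 152
radius_1 = 50
px0_2 = 118
py0_2 = 68
px1_2 = 235
py1_2 = 188
px0_3 = 173
py0_3 = 153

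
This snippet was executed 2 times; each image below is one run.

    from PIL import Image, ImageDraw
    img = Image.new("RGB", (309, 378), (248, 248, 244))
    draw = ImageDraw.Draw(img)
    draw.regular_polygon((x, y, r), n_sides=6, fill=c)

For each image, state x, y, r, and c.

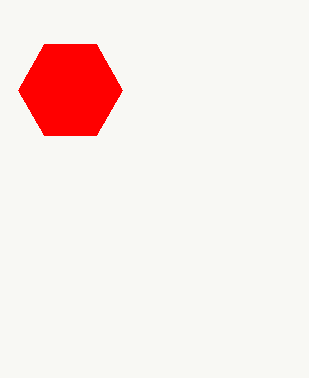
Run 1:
x = 70, y = 90, r = 52, c = 'red'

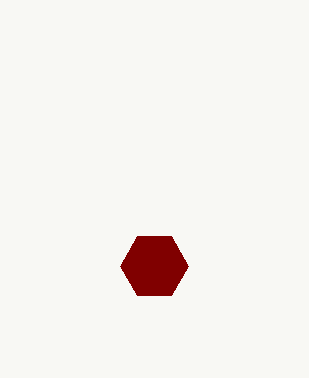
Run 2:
x = 154; y = 266; r = 34; c = 'maroon'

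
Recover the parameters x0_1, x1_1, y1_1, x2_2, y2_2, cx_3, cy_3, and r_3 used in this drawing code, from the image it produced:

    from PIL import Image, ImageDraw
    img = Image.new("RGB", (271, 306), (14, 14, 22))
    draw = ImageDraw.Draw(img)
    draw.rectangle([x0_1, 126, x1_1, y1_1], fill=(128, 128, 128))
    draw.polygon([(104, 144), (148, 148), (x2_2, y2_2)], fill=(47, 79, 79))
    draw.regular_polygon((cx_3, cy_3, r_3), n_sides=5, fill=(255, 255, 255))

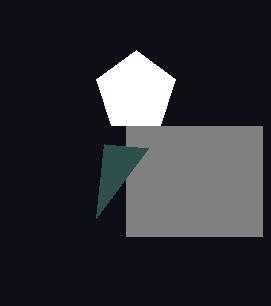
x0_1 = 126; x1_1 = 262; y1_1 = 236; x2_2 = 96; y2_2 = 218; cx_3 = 136; cy_3 = 92; r_3 = 42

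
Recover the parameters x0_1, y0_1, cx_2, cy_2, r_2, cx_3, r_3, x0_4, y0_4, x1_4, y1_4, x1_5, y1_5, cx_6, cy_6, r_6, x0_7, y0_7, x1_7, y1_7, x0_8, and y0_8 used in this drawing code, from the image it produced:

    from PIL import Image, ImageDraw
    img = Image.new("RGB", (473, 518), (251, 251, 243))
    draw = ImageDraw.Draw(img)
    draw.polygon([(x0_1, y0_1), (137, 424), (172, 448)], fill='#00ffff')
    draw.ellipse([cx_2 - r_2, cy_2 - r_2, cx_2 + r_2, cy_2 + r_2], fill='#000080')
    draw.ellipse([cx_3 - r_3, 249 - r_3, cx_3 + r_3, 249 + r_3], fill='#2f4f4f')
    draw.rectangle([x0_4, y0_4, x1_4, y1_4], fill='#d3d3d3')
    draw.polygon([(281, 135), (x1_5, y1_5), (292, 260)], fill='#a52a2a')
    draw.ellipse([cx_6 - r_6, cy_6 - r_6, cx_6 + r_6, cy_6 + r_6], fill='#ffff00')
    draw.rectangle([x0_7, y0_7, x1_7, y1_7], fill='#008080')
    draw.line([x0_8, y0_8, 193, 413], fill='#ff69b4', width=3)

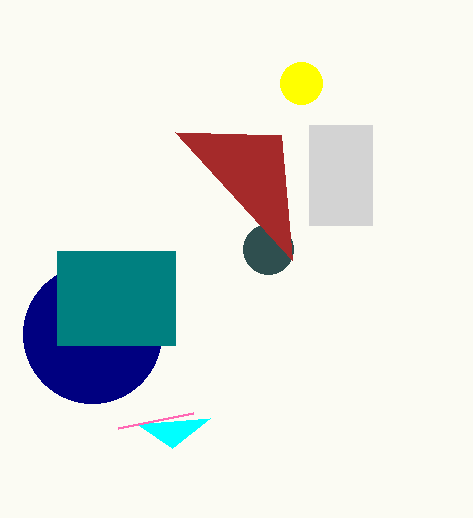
x0_1 = 210, y0_1 = 418, cx_2 = 92, cy_2 = 334, r_2 = 69, cx_3 = 268, r_3 = 25, x0_4 = 309, y0_4 = 125, x1_4 = 372, y1_4 = 225, x1_5 = 175, y1_5 = 132, cx_6 = 301, cy_6 = 83, r_6 = 21, x0_7 = 57, y0_7 = 251, x1_7 = 175, y1_7 = 345, x0_8 = 118, y0_8 = 428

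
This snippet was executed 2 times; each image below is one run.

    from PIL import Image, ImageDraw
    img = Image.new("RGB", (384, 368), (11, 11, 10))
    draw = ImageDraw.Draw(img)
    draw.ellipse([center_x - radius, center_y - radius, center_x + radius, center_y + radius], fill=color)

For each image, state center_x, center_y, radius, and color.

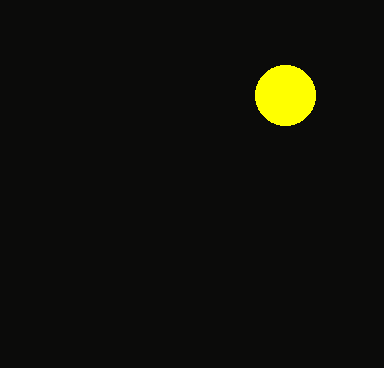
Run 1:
center_x = 285; center_y = 95; radius = 30; color = 'yellow'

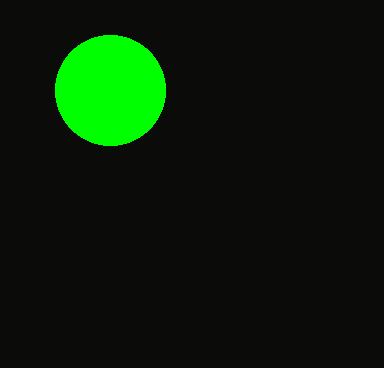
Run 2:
center_x = 110; center_y = 90; radius = 55; color = 'lime'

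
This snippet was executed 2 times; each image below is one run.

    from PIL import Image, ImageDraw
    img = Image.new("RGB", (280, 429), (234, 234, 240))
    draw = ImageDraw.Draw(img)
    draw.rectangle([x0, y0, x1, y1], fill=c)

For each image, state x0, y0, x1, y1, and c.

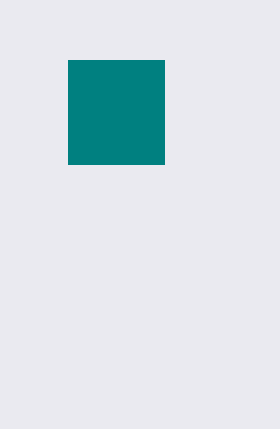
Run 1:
x0 = 68, y0 = 60, x1 = 164, y1 = 164, c = 'teal'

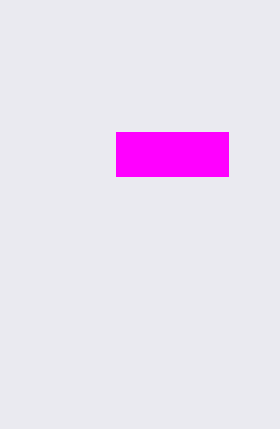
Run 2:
x0 = 116, y0 = 132, x1 = 228, y1 = 176, c = 'magenta'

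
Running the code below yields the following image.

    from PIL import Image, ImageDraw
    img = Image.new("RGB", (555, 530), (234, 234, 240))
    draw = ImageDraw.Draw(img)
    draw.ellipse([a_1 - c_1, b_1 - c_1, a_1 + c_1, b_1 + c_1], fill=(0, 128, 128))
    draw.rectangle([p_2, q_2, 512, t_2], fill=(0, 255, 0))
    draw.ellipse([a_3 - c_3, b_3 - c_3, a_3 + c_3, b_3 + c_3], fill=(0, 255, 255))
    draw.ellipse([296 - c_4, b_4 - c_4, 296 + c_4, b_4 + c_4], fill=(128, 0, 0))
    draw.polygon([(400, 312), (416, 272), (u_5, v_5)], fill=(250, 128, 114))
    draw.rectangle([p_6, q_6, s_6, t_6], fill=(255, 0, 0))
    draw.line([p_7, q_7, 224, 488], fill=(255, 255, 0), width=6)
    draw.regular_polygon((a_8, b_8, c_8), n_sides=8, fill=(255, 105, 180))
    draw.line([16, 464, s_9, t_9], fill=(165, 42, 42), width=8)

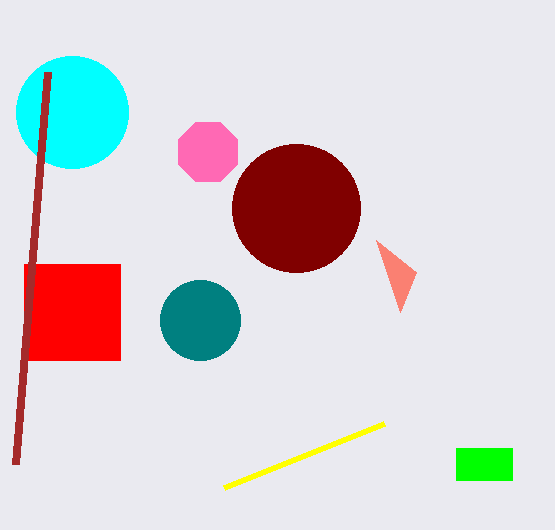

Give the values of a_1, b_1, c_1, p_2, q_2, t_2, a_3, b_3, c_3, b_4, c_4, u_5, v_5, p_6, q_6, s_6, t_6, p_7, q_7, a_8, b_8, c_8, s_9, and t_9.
a_1 = 200, b_1 = 320, c_1 = 40, p_2 = 456, q_2 = 448, t_2 = 480, a_3 = 72, b_3 = 112, c_3 = 56, b_4 = 208, c_4 = 64, u_5 = 376, v_5 = 240, p_6 = 24, q_6 = 264, s_6 = 120, t_6 = 360, p_7 = 384, q_7 = 424, a_8 = 208, b_8 = 152, c_8 = 32, s_9 = 48, t_9 = 72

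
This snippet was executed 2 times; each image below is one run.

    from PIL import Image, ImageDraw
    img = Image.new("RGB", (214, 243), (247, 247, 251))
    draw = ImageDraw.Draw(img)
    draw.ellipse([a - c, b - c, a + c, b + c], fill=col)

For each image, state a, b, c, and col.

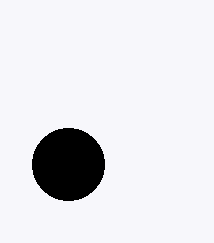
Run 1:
a = 68, b = 164, c = 36, col = 'black'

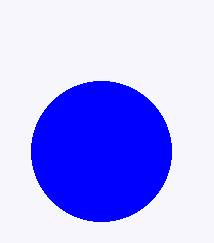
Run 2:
a = 101, b = 151, c = 70, col = 'blue'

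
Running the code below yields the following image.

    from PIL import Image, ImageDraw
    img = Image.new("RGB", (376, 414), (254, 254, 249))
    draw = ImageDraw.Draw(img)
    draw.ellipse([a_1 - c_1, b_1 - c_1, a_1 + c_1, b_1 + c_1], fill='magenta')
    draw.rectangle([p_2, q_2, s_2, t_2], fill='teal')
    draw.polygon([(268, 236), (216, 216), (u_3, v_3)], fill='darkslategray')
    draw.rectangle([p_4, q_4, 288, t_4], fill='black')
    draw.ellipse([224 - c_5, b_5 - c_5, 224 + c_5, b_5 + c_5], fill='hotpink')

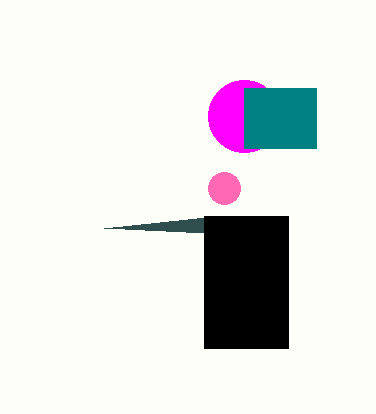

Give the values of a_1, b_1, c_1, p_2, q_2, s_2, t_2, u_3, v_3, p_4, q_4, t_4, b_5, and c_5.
a_1 = 244, b_1 = 116, c_1 = 36, p_2 = 244, q_2 = 88, s_2 = 316, t_2 = 148, u_3 = 104, v_3 = 228, p_4 = 204, q_4 = 216, t_4 = 348, b_5 = 188, c_5 = 16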